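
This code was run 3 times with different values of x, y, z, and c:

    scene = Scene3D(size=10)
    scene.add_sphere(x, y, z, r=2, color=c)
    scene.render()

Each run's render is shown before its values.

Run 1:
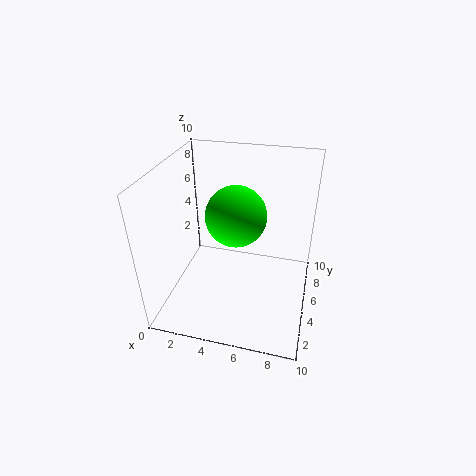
x = 5
y = 4.5
z = 7
c = 'lime'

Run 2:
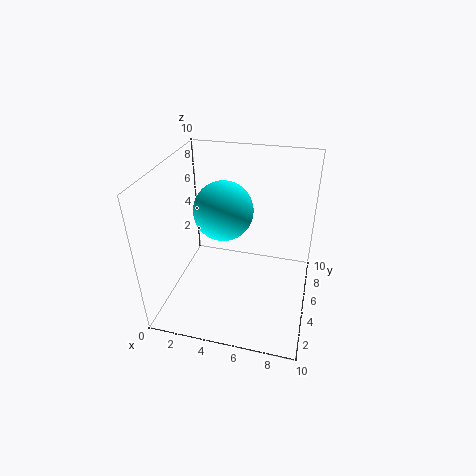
x = 4
y = 5
z = 7
c = 'cyan'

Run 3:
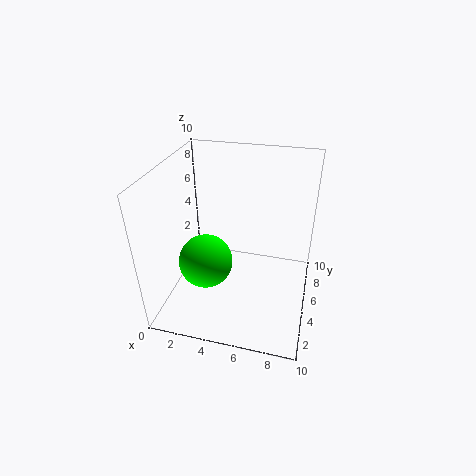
x = 2.5
y = 5
z = 2.5
c = 'lime'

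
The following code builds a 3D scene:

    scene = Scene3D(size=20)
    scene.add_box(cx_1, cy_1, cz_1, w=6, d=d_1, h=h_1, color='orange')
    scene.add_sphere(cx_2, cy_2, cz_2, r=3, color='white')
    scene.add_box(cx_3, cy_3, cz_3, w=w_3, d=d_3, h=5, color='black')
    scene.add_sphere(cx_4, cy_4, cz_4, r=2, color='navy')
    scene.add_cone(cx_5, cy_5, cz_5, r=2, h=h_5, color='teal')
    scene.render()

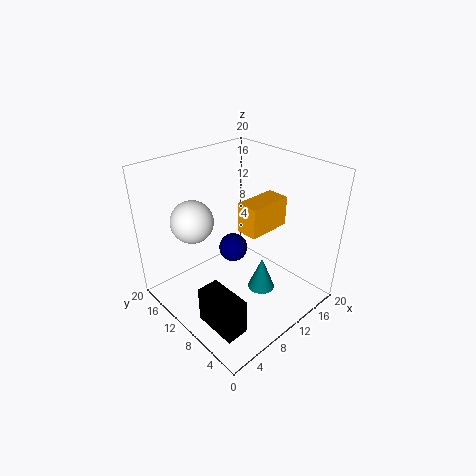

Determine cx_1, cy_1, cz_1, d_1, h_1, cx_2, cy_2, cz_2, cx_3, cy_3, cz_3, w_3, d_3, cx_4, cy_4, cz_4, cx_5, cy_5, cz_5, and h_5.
cx_1 = 9; cy_1 = 6; cz_1 = 12; d_1 = 3; h_1 = 4; cx_2 = 6; cy_2 = 15; cz_2 = 12; cx_3 = 2; cy_3 = 3; cz_3 = 1; w_3 = 3; d_3 = 6; cx_4 = 10; cy_4 = 11; cz_4 = 8; cx_5 = 13; cy_5 = 8; cz_5 = 1; h_5 = 5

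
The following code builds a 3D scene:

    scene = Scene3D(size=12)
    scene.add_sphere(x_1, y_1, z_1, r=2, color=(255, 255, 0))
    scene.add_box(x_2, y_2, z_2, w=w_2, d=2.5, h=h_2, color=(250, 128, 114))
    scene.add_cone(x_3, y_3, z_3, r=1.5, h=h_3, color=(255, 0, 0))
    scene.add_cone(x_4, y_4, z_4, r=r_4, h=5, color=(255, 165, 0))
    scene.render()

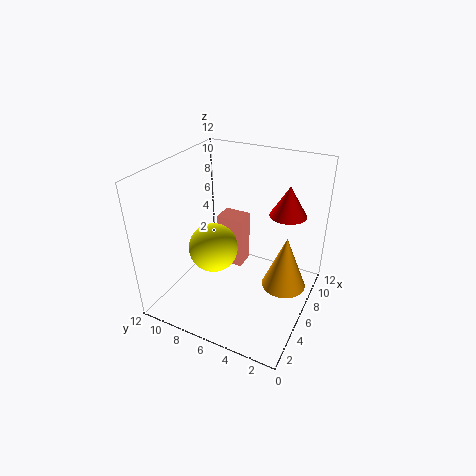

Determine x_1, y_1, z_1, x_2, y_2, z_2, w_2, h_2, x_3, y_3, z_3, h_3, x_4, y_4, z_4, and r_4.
x_1 = 4.5; y_1 = 7.5; z_1 = 5.5; x_2 = 8.5; y_2 = 7; z_2 = 1; w_2 = 2; h_2 = 5; x_3 = 8; y_3 = 2.5; z_3 = 8; h_3 = 2.5; x_4 = 8.5; y_4 = 2.5; z_4 = 0.5; r_4 = 2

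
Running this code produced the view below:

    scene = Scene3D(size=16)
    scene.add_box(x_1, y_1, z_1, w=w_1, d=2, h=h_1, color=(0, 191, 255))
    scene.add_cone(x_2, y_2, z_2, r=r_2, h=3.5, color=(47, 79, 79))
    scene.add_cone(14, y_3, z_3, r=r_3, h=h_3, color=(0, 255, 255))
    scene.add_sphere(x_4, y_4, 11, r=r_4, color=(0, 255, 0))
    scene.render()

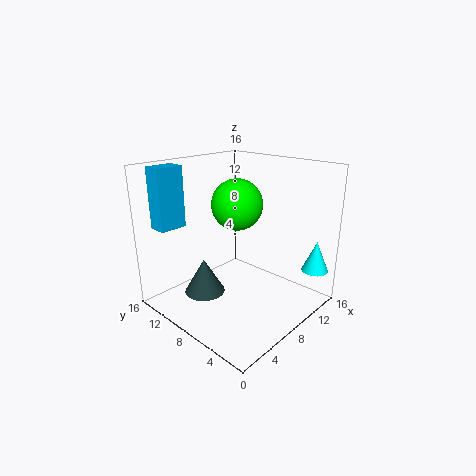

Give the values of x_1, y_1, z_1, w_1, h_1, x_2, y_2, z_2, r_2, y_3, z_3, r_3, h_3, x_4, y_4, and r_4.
x_1 = 1; y_1 = 12; z_1 = 9.5; w_1 = 3; h_1 = 6.5; x_2 = 2.5; y_2 = 7.5; z_2 = 4; r_2 = 2; y_3 = 1.5; z_3 = 4; r_3 = 1.5; h_3 = 3.5; x_4 = 10; y_4 = 10; r_4 = 3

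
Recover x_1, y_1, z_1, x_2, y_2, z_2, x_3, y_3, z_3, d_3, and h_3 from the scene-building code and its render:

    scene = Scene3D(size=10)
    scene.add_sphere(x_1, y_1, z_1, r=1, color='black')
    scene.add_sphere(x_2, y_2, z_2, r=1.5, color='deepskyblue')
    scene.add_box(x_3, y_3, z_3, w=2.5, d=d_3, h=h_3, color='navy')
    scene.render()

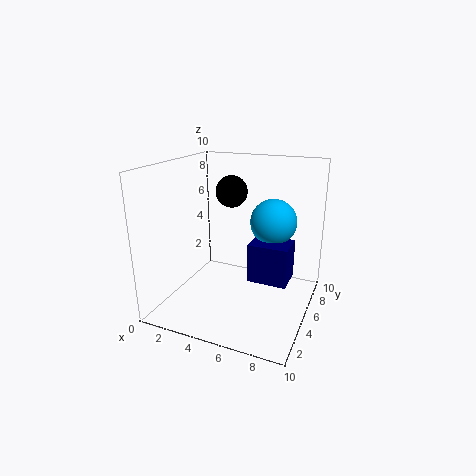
x_1 = 5, y_1 = 4, z_1 = 8.5, x_2 = 7.5, y_2 = 5, z_2 = 6.5, x_3 = 6.5, y_3 = 3, z_3 = 3, d_3 = 2, h_3 = 2.5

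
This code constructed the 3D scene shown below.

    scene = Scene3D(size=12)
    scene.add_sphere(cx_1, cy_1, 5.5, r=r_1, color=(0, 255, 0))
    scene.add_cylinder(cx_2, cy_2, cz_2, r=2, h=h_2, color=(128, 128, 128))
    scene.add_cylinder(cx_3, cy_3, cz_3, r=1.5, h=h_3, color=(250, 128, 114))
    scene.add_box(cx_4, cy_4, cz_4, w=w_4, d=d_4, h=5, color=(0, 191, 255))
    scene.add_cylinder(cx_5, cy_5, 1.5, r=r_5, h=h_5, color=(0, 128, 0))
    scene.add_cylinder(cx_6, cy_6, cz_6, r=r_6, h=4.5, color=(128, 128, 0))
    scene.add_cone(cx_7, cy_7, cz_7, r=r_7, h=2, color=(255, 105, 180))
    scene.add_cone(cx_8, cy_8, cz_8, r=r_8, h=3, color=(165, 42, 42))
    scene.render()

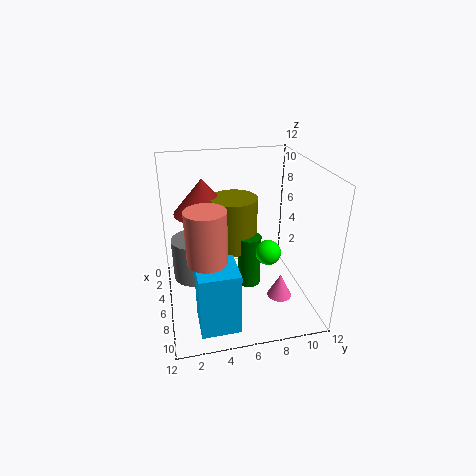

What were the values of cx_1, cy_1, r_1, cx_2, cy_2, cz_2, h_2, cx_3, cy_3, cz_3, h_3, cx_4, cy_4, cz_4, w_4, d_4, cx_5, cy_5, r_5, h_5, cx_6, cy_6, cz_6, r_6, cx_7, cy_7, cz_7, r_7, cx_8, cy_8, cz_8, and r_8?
cx_1 = 8, cy_1 = 8, r_1 = 1, cx_2 = 2.5, cy_2 = 2.5, cz_2 = 0.5, h_2 = 4, cx_3 = 9, cy_3 = 3, cz_3 = 6, h_3 = 4, cx_4 = 8.5, cy_4 = 2, cz_4 = 1, w_4 = 3, d_4 = 3, cx_5 = 6, cy_5 = 7, r_5 = 1, h_5 = 4.5, cx_6 = 4.5, cy_6 = 6, cz_6 = 4.5, r_6 = 2, cx_7 = 8.5, cy_7 = 9, cz_7 = 1.5, r_7 = 1, cx_8 = 3.5, cy_8 = 3.5, cz_8 = 7.5, r_8 = 2.5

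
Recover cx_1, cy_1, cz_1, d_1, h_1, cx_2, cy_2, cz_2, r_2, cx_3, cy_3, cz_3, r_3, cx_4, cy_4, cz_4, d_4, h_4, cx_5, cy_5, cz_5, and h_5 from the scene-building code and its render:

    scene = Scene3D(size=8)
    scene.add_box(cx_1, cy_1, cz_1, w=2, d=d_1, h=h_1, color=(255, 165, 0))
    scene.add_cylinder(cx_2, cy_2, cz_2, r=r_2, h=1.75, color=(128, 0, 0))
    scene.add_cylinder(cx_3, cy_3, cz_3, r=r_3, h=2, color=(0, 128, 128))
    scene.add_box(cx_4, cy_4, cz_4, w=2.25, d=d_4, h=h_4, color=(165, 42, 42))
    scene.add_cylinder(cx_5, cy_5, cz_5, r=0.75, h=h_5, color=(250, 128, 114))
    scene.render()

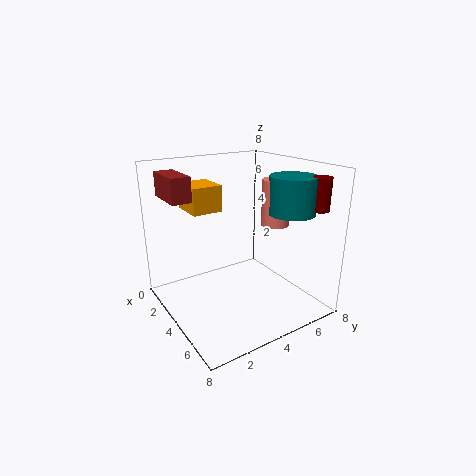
cx_1 = 0.75
cy_1 = 2
cz_1 = 5.25
d_1 = 1.75
h_1 = 1.5
cx_2 = 6.75
cy_2 = 7.25
cz_2 = 5.75
r_2 = 0.5
cx_3 = 5.75
cy_3 = 6.25
cz_3 = 5.5
r_3 = 1.25
cx_4 = 2
cy_4 = 0.25
cz_4 = 6.5
d_4 = 1
h_4 = 1.25
cx_5 = 5
cy_5 = 5.75
cz_5 = 4.75
h_5 = 2.5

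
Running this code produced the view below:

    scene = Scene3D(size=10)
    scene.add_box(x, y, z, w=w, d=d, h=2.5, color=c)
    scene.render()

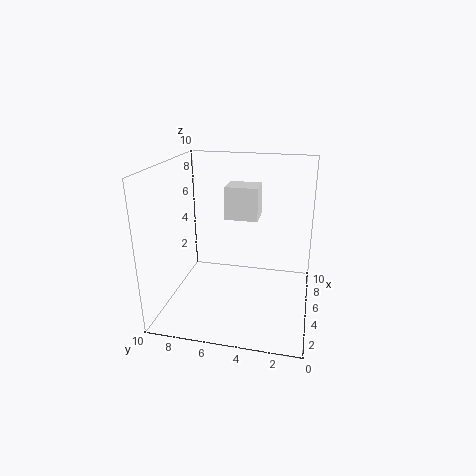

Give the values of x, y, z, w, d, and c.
x = 7
y = 4
z = 5.5
w = 2
d = 2.5
c = 'white'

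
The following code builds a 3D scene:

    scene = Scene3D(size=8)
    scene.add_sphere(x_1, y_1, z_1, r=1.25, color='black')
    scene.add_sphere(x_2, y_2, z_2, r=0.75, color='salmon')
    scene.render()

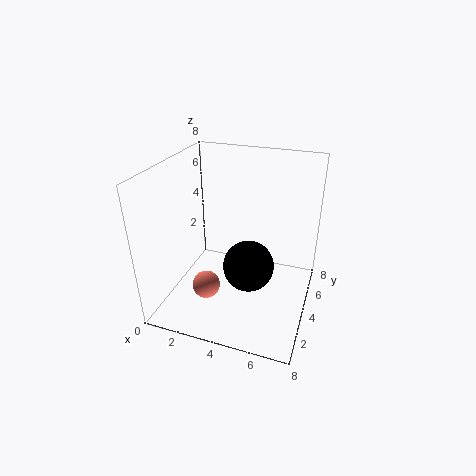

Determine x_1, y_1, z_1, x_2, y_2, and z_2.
x_1 = 5.25; y_1 = 2; z_1 = 3.75; x_2 = 2.75; y_2 = 2.25; z_2 = 1.75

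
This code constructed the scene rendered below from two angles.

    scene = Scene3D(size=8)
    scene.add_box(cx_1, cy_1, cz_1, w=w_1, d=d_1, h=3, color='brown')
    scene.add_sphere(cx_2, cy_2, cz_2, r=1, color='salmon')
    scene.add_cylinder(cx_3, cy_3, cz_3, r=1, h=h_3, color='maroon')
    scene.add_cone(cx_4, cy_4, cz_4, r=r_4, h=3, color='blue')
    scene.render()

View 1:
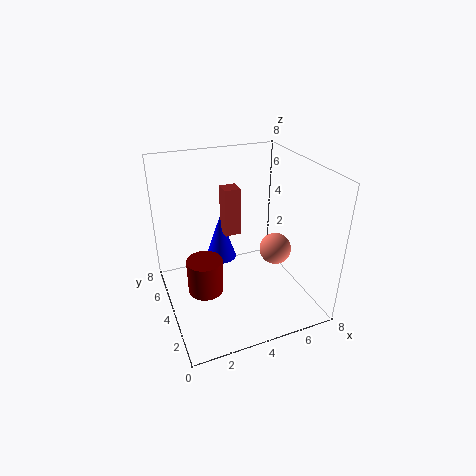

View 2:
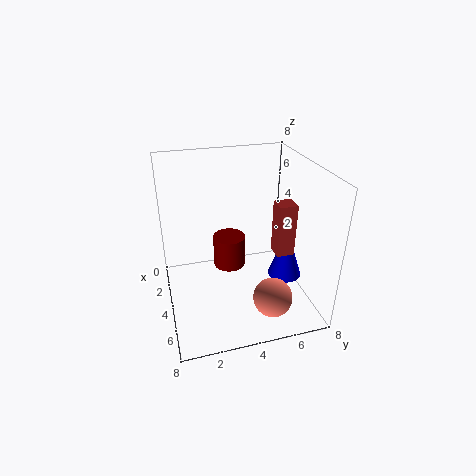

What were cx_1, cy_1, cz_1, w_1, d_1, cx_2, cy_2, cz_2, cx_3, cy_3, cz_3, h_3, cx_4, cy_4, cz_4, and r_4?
cx_1 = 4, cy_1 = 6, cz_1 = 3, w_1 = 1, d_1 = 1, cx_2 = 7, cy_2 = 5, cz_2 = 2, cx_3 = 2, cy_3 = 4, cz_3 = 1, h_3 = 2, cx_4 = 4, cy_4 = 7, cz_4 = 1, r_4 = 1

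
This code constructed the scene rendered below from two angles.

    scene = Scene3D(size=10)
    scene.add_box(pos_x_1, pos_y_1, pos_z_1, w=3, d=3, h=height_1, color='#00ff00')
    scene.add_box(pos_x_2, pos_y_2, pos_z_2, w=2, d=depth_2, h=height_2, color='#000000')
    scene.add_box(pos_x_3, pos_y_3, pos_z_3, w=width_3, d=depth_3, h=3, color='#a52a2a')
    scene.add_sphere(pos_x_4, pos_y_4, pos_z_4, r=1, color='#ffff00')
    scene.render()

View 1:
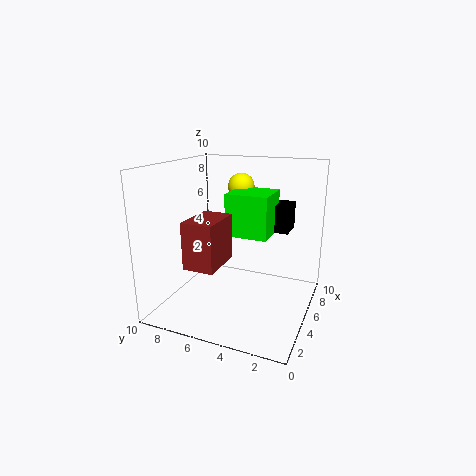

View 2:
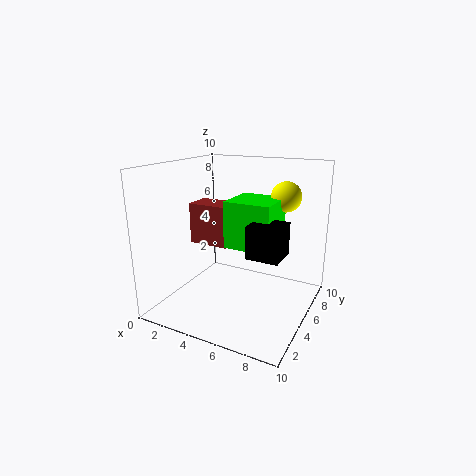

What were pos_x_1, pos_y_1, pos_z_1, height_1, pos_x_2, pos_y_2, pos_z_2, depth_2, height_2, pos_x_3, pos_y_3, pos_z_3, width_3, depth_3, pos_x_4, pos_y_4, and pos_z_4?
pos_x_1 = 5
pos_y_1 = 3
pos_z_1 = 5
height_1 = 3
pos_x_2 = 7
pos_y_2 = 2
pos_z_2 = 5
depth_2 = 2
height_2 = 2
pos_x_3 = 1
pos_y_3 = 5
pos_z_3 = 4
width_3 = 3
depth_3 = 2
pos_x_4 = 8
pos_y_4 = 6
pos_z_4 = 8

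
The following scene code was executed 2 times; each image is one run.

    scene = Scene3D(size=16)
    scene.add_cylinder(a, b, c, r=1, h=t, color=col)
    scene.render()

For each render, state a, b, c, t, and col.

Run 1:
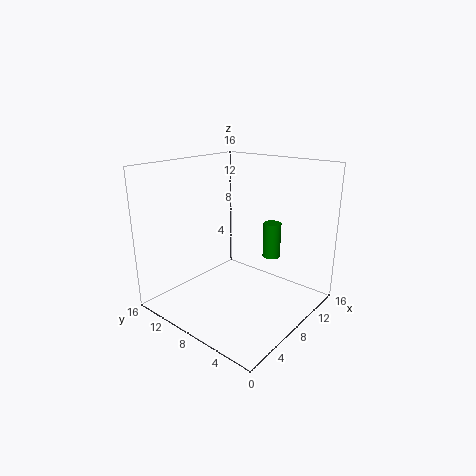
a = 11, b = 5.5, c = 5.5, t = 4, col = 'green'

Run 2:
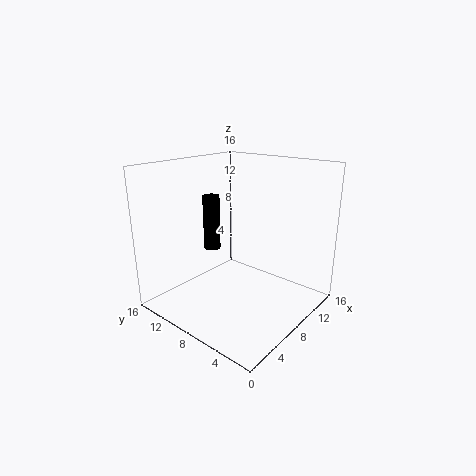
a = 8.5, b = 12.5, c = 5.5, t = 6.5, col = 'black'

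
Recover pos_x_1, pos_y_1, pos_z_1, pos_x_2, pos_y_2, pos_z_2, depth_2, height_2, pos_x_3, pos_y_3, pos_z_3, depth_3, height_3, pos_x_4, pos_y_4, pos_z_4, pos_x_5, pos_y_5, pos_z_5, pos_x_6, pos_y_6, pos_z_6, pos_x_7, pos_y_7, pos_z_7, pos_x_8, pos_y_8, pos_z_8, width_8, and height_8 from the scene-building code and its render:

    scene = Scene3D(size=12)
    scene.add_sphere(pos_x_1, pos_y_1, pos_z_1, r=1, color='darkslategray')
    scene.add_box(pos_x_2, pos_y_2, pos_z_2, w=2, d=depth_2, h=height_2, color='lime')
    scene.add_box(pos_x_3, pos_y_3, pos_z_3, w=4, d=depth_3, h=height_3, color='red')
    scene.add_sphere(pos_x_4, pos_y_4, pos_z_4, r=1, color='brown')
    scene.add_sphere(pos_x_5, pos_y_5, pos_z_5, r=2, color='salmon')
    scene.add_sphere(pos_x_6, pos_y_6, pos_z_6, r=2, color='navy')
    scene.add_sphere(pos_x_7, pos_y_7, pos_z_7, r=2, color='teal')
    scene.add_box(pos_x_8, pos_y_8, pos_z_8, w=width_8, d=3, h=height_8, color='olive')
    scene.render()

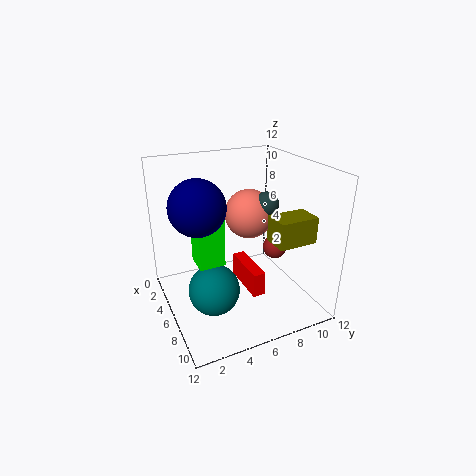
pos_x_1 = 7, pos_y_1 = 8, pos_z_1 = 9, pos_x_2 = 6, pos_y_2 = 2, pos_z_2 = 5, depth_2 = 2, height_2 = 4, pos_x_3 = 5, pos_y_3 = 6, pos_z_3 = 2, depth_3 = 1, height_3 = 2, pos_x_4 = 7, pos_y_4 = 9, pos_z_4 = 5, pos_x_5 = 6, pos_y_5 = 7, pos_z_5 = 8, pos_x_6 = 8, pos_y_6 = 2, pos_z_6 = 10, pos_x_7 = 8, pos_y_7 = 3, pos_z_7 = 3, pos_x_8 = 9, pos_y_8 = 7, pos_z_8 = 7, width_8 = 2, height_8 = 2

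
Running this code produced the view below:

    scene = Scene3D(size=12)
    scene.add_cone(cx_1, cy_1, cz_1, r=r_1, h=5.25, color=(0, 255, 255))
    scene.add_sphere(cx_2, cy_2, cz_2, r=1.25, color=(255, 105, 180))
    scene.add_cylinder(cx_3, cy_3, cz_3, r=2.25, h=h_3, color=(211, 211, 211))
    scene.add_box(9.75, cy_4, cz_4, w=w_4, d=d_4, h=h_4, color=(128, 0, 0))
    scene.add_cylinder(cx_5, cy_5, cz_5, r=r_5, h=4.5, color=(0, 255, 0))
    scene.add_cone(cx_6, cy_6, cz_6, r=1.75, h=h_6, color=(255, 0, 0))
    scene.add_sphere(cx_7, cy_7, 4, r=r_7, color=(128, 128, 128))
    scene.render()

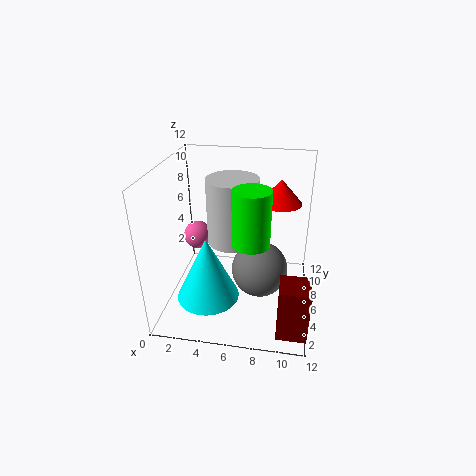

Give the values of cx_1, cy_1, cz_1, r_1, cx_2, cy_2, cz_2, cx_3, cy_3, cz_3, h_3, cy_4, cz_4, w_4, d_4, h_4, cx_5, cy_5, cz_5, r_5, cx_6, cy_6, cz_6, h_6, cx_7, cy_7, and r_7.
cx_1 = 4, cy_1 = 3.25, cz_1 = 2, r_1 = 2.5, cx_2 = 2, cy_2 = 7.75, cz_2 = 5, cx_3 = 5.25, cy_3 = 7.75, cz_3 = 4.75, h_3 = 5.75, cy_4 = 0.25, cz_4 = 1, w_4 = 2.25, d_4 = 2.25, h_4 = 4.25, cx_5 = 7.25, cy_5 = 4.75, cz_5 = 6.25, r_5 = 1.5, cx_6 = 9.25, cy_6 = 7.5, cz_6 = 8.75, h_6 = 2, cx_7 = 8, cy_7 = 4.75, r_7 = 2.25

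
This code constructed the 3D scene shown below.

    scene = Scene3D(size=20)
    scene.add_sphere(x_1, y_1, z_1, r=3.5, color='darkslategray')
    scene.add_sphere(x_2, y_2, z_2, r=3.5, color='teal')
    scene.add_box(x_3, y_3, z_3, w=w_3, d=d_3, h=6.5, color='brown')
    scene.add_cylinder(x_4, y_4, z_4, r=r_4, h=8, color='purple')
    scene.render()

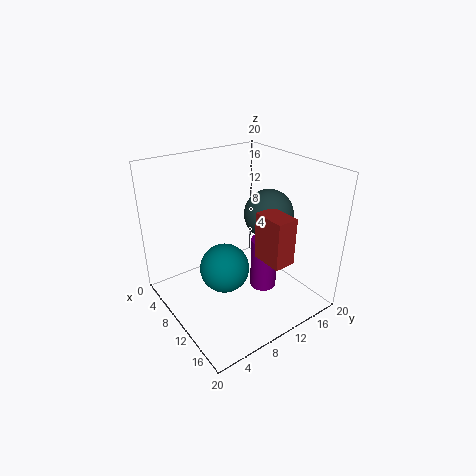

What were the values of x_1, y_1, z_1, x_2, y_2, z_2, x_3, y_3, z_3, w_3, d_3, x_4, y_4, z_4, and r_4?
x_1 = 10.5
y_1 = 15
z_1 = 12.5
x_2 = 9.5
y_2 = 8
z_2 = 5.5
x_3 = 12.5
y_3 = 11
z_3 = 8
w_3 = 4.5
d_3 = 3
x_4 = 10.5
y_4 = 14.5
z_4 = 0.5
r_4 = 2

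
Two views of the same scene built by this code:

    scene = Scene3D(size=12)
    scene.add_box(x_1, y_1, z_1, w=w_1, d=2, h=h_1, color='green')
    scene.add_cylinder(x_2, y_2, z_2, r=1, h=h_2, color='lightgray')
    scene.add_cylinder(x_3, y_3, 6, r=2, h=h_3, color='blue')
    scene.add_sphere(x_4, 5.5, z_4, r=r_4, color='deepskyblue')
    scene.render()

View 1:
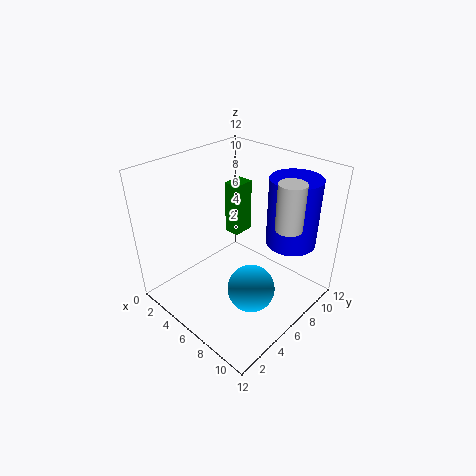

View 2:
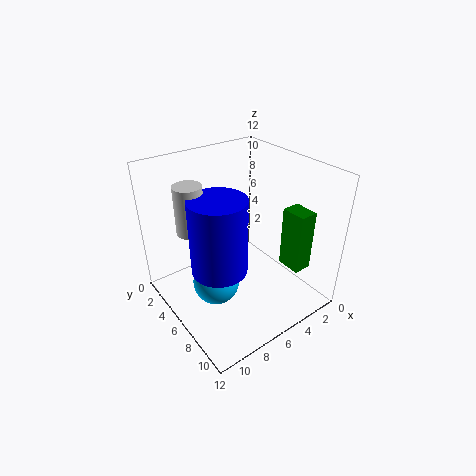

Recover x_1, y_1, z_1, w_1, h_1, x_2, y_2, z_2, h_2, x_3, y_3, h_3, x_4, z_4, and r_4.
x_1 = 2
y_1 = 8.5
z_1 = 4
w_1 = 1.5
h_1 = 5
x_2 = 10.5
y_2 = 6.5
z_2 = 8.5
h_2 = 3.5
x_3 = 9.5
y_3 = 8.5
h_3 = 5.5
x_4 = 8
z_4 = 2
r_4 = 2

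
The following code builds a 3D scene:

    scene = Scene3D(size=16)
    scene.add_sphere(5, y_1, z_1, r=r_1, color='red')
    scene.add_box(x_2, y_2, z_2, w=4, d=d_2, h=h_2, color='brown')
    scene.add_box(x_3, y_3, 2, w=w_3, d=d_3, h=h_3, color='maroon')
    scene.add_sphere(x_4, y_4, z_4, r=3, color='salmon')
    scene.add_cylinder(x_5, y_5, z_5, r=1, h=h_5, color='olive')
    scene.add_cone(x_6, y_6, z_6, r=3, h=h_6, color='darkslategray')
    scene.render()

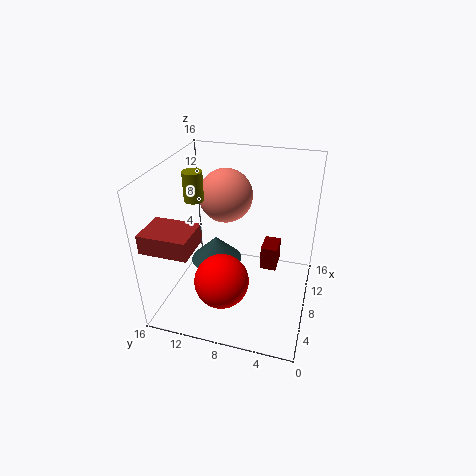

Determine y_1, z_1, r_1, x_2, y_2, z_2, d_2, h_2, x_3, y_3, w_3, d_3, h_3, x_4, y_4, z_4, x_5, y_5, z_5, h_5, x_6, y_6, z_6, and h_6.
y_1 = 9; z_1 = 4; r_1 = 3; x_2 = 1; y_2 = 11; z_2 = 9; d_2 = 5; h_2 = 2; x_3 = 11; y_3 = 4; w_3 = 3; d_3 = 2; h_3 = 3; x_4 = 10; y_4 = 10; z_4 = 12; x_5 = 6; y_5 = 12; z_5 = 13; h_5 = 3; x_6 = 9; y_6 = 11; z_6 = 4; h_6 = 3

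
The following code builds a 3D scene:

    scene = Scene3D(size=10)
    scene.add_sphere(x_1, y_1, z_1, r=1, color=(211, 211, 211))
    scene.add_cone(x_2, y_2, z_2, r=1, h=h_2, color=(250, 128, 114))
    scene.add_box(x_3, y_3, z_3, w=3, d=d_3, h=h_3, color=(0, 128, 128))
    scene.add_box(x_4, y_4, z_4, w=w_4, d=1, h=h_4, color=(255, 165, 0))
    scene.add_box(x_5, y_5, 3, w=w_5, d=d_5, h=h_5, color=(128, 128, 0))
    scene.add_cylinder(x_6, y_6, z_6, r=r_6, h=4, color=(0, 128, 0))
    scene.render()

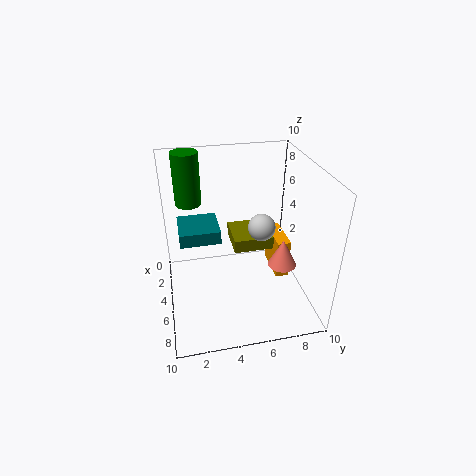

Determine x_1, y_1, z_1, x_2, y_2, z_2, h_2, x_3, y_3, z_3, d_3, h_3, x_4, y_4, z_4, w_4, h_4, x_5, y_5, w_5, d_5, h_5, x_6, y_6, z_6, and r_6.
x_1 = 4
y_1 = 7
z_1 = 5
x_2 = 6
y_2 = 8
z_2 = 3
h_2 = 2
x_3 = 1
y_3 = 1
z_3 = 4
d_3 = 3
h_3 = 1
x_4 = 2
y_4 = 8
z_4 = 1
w_4 = 3
h_4 = 3
x_5 = 1
y_5 = 5
w_5 = 3
d_5 = 3
h_5 = 1
x_6 = 1
y_6 = 2
z_6 = 6
r_6 = 1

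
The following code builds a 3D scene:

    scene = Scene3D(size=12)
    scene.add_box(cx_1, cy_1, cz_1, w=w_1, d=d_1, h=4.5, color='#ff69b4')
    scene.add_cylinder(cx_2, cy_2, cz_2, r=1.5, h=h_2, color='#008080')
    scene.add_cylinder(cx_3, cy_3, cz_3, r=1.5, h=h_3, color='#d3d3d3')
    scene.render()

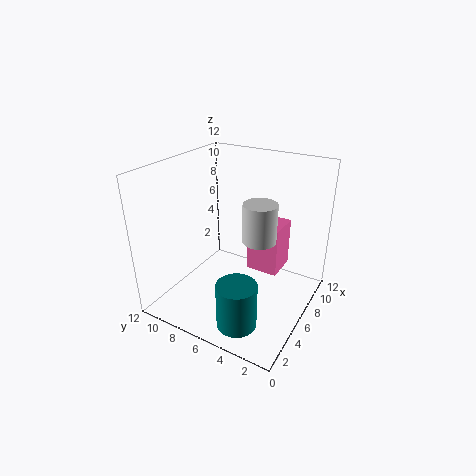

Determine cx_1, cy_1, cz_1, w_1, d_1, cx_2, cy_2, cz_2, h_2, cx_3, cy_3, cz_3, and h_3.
cx_1 = 8.5, cy_1 = 3.5, cz_1 = 1.5, w_1 = 3, d_1 = 3, cx_2 = 1.5, cy_2 = 3.5, cz_2 = 1.5, h_2 = 3.5, cx_3 = 8, cy_3 = 5, cz_3 = 5, h_3 = 3.5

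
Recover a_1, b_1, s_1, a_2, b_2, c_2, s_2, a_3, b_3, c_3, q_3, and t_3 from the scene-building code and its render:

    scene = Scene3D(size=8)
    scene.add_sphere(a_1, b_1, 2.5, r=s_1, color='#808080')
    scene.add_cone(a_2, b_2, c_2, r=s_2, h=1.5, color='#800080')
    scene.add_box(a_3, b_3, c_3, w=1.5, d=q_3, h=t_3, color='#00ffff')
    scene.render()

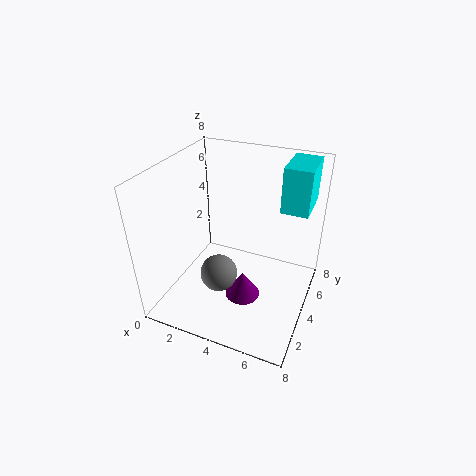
a_1 = 3.5, b_1 = 2.5, s_1 = 1, a_2 = 4.5, b_2 = 3.5, c_2 = 0.5, s_2 = 1, a_3 = 6, b_3 = 5, c_3 = 5.5, q_3 = 2.5, t_3 = 2.5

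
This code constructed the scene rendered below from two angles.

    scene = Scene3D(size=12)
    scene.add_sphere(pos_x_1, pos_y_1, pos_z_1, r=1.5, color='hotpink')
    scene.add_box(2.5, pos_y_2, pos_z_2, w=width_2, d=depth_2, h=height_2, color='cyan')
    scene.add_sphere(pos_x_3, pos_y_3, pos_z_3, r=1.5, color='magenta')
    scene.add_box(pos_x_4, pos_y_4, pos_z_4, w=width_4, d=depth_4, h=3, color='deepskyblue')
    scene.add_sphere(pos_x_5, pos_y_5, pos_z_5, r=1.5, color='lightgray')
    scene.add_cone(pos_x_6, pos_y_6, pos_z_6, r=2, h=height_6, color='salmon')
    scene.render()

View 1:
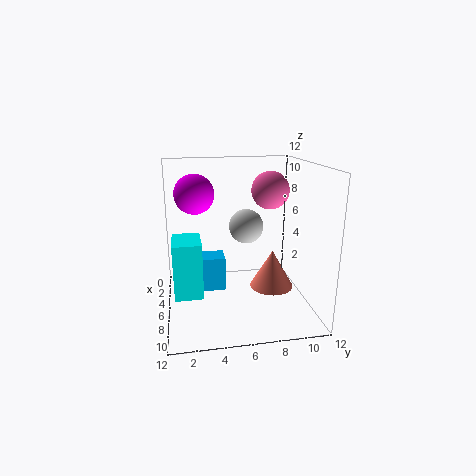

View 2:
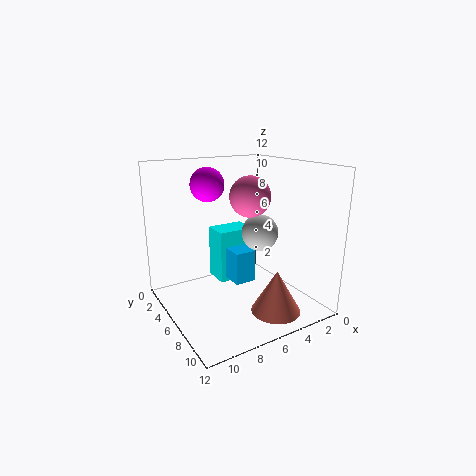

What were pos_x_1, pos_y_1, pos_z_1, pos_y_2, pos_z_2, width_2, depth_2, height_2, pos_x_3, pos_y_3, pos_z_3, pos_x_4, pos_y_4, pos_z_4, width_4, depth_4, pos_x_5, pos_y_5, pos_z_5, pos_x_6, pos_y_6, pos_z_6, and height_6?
pos_x_1 = 6.5
pos_y_1 = 8.5
pos_z_1 = 10
pos_y_2 = 0.5
pos_z_2 = 0.5
width_2 = 3.5
depth_2 = 2.5
height_2 = 5
pos_x_3 = 7
pos_y_3 = 2.5
pos_z_3 = 10
pos_x_4 = 3.5
pos_y_4 = 1.5
pos_z_4 = 1
width_4 = 2
depth_4 = 3.5
pos_x_5 = 4.5
pos_y_5 = 7
pos_z_5 = 6.5
pos_x_6 = 4.5
pos_y_6 = 9.5
pos_z_6 = 0.5
height_6 = 3.5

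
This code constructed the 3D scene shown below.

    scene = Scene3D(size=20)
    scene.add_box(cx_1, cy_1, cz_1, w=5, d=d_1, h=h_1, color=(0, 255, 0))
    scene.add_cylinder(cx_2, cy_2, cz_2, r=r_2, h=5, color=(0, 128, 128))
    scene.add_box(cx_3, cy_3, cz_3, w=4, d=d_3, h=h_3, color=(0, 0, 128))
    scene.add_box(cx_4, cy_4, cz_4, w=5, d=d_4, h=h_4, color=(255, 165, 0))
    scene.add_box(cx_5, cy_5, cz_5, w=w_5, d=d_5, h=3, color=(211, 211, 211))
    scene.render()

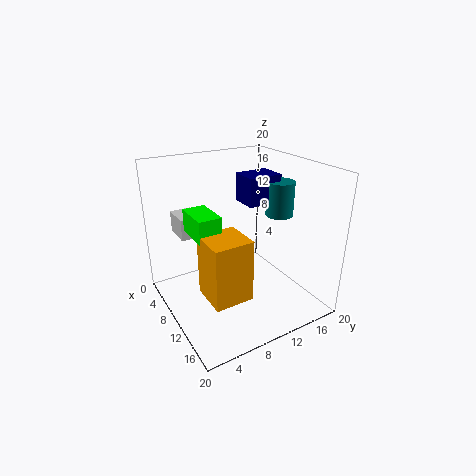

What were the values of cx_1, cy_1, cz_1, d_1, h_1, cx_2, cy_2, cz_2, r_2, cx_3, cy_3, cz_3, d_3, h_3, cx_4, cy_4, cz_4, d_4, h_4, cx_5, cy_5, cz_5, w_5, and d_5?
cx_1 = 8; cy_1 = 3; cz_1 = 12; d_1 = 3; h_1 = 3; cx_2 = 10; cy_2 = 17; cz_2 = 12; r_2 = 2; cx_3 = 6; cy_3 = 12; cz_3 = 14; d_3 = 5; h_3 = 4; cx_4 = 12; cy_4 = 3; cz_4 = 5; d_4 = 5; h_4 = 8; cx_5 = 3; cy_5 = 3; cz_5 = 10; w_5 = 4; d_5 = 3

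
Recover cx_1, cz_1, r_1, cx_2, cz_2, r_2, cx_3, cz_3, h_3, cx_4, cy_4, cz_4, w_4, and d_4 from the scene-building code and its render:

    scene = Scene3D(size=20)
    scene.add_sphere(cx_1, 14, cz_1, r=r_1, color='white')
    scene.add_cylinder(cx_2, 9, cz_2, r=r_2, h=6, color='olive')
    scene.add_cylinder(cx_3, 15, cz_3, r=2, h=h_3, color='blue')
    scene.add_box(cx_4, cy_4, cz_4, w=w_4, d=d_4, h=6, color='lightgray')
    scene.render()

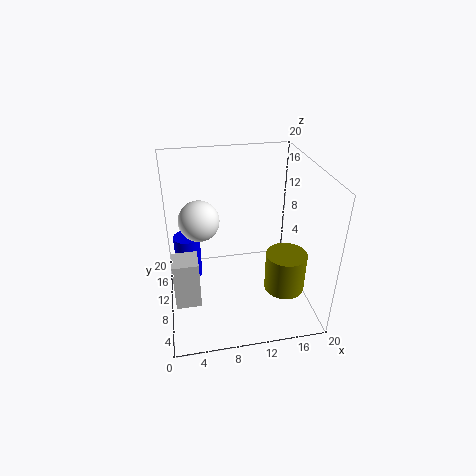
cx_1 = 5
cz_1 = 11
r_1 = 3
cx_2 = 17
cz_2 = 1
r_2 = 3
cx_3 = 3
cz_3 = 1
h_3 = 7
cx_4 = 1
cy_4 = 2
cz_4 = 6
w_4 = 3
d_4 = 3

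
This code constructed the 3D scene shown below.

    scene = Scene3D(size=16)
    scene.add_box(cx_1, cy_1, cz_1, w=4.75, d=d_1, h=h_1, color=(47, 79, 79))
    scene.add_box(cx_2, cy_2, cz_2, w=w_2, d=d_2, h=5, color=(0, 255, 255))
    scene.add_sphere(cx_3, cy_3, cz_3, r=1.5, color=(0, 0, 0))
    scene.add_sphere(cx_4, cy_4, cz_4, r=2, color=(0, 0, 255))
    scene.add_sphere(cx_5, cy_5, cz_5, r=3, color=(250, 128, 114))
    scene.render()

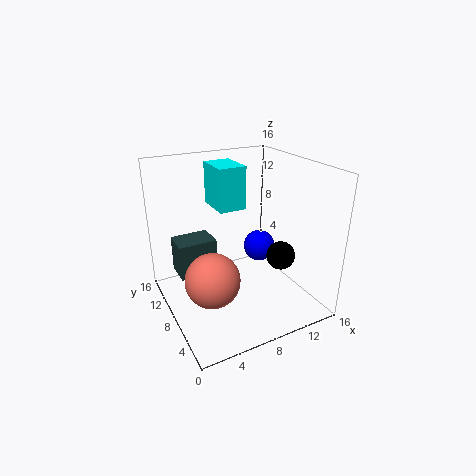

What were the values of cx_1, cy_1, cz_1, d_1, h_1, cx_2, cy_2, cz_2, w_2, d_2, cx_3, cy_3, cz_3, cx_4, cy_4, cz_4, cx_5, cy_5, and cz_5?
cx_1 = 2.5
cy_1 = 12.25
cz_1 = 1.5
d_1 = 3.5
h_1 = 4.5
cx_2 = 7
cy_2 = 10.25
cz_2 = 10.25
w_2 = 3.25
d_2 = 4.5
cx_3 = 11
cy_3 = 4
cz_3 = 7
cx_4 = 13
cy_4 = 11.5
cz_4 = 4.25
cx_5 = 4.25
cy_5 = 6.75
cz_5 = 4.25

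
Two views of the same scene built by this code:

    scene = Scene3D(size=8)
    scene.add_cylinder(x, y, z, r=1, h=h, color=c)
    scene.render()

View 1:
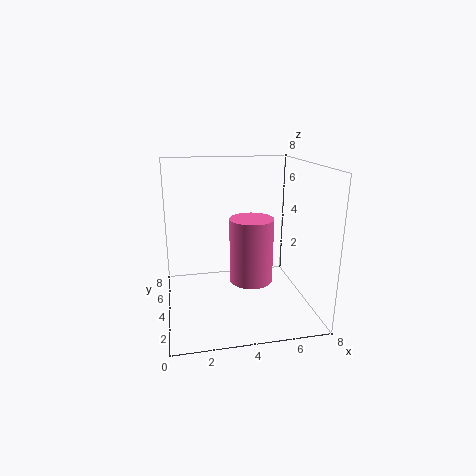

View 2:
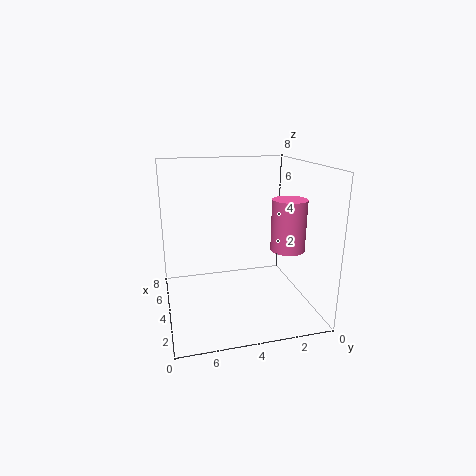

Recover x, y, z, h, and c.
x = 4, y = 1, z = 3, h = 3, c = 'hotpink'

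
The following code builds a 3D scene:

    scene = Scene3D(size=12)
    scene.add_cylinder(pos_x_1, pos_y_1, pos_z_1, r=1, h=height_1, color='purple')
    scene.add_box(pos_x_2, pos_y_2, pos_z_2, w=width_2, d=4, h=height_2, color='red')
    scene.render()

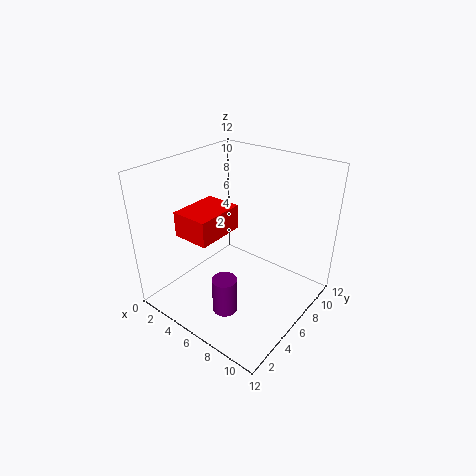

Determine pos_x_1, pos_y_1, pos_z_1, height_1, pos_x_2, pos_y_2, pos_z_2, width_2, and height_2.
pos_x_1 = 7; pos_y_1 = 3; pos_z_1 = 1; height_1 = 3; pos_x_2 = 3; pos_y_2 = 2; pos_z_2 = 7; width_2 = 3; height_2 = 2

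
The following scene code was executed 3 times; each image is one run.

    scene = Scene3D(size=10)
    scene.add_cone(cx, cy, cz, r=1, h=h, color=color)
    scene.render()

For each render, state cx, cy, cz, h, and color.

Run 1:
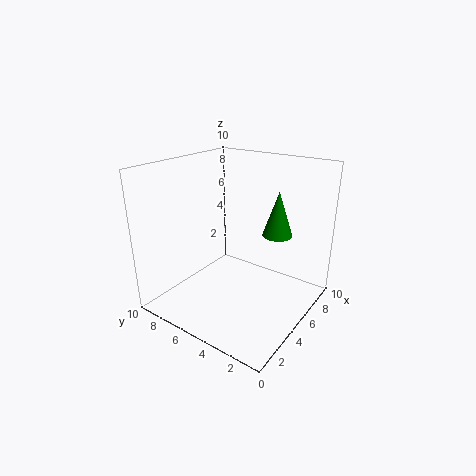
cx = 6, cy = 2.5, cz = 5.5, h = 3, color = 'green'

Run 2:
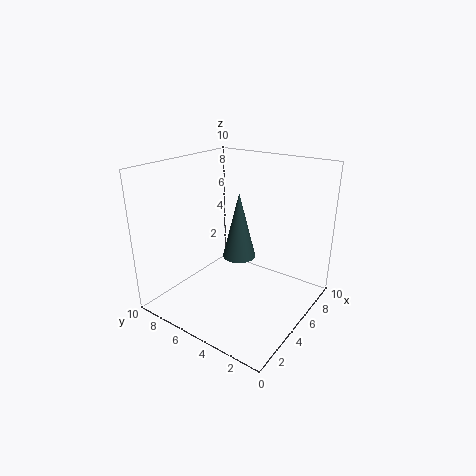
cx = 3, cy = 3.5, cz = 5, h = 4, color = 'darkslategray'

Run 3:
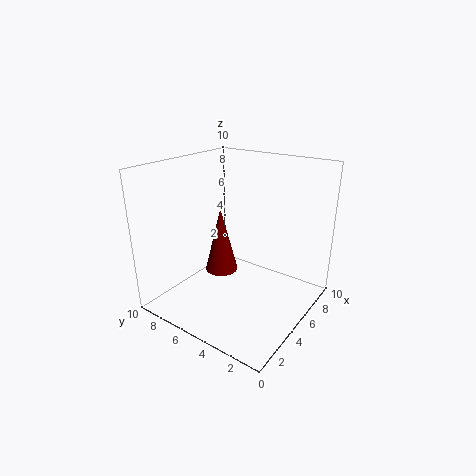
cx = 2.5, cy = 4.5, cz = 4, h = 4, color = 'maroon'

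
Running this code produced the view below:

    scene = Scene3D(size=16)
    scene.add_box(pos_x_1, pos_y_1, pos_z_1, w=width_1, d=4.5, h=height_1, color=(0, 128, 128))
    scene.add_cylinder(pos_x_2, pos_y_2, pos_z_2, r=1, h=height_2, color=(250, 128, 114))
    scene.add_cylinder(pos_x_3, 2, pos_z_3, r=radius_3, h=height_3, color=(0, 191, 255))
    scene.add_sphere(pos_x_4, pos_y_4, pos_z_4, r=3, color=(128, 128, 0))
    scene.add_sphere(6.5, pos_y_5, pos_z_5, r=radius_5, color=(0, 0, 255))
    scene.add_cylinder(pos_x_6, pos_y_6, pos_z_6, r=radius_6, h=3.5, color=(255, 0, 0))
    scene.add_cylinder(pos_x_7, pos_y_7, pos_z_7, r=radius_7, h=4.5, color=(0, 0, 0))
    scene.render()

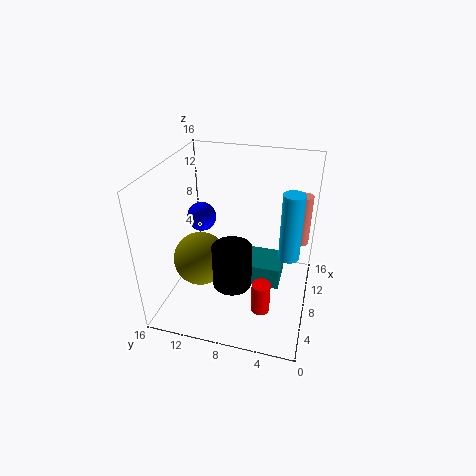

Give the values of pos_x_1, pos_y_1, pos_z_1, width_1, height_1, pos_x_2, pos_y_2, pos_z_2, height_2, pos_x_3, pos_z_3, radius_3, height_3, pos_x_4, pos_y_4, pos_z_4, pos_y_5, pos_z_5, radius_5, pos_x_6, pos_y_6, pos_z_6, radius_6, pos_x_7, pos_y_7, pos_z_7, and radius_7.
pos_x_1 = 6.5
pos_y_1 = 3
pos_z_1 = 3
width_1 = 4
height_1 = 2.5
pos_x_2 = 14.5
pos_y_2 = 1.5
pos_z_2 = 4.5
height_2 = 6.5
pos_x_3 = 4.5
pos_z_3 = 9
radius_3 = 1
height_3 = 6.5
pos_x_4 = 6.5
pos_y_4 = 12
pos_z_4 = 5.5
pos_y_5 = 11.5
pos_z_5 = 11
radius_5 = 1.5
pos_x_6 = 4.5
pos_y_6 = 4.5
pos_z_6 = 1.5
radius_6 = 1
pos_x_7 = 4
pos_y_7 = 7.5
pos_z_7 = 5
radius_7 = 2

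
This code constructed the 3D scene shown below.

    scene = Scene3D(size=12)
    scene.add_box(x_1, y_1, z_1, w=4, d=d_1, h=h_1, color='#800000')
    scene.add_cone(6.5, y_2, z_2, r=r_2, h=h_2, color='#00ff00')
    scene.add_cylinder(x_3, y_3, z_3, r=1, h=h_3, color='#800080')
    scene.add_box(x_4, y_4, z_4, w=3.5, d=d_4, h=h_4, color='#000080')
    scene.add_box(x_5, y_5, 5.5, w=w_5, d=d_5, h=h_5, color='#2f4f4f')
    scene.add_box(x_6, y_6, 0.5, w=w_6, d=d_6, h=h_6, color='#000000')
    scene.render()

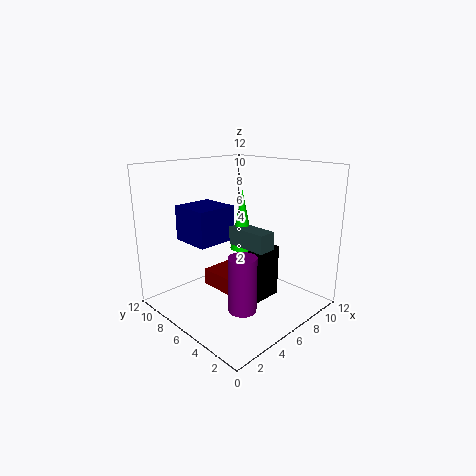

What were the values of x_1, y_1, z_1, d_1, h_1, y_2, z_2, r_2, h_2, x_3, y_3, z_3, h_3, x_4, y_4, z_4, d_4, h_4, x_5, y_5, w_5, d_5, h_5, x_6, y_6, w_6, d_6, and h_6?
x_1 = 5.5; y_1 = 6.5; z_1 = 0.5; d_1 = 3.5; h_1 = 1.5; y_2 = 6; z_2 = 5; r_2 = 1; h_2 = 5; x_3 = 2.5; y_3 = 2; z_3 = 2.5; h_3 = 4; x_4 = 3; y_4 = 7; z_4 = 5.5; d_4 = 3.5; h_4 = 3; x_5 = 5.5; y_5 = 3; w_5 = 1.5; d_5 = 3.5; h_5 = 1.5; x_6 = 6; y_6 = 4; w_6 = 3; d_6 = 2; h_6 = 4.5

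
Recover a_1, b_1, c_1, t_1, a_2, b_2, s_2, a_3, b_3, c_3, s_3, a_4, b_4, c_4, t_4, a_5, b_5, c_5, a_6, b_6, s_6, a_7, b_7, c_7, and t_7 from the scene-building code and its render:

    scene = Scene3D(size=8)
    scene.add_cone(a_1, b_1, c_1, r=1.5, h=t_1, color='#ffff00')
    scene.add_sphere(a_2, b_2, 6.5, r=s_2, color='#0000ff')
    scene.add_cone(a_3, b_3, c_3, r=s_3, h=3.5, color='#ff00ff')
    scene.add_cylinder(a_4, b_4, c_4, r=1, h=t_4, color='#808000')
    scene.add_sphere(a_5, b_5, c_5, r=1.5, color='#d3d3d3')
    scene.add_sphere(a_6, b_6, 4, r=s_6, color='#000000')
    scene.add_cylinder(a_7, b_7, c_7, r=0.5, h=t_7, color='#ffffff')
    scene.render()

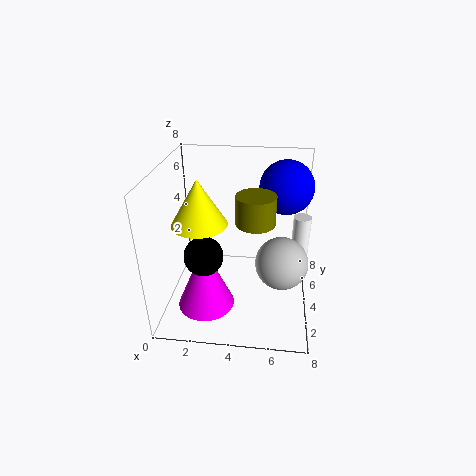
a_1 = 2; b_1 = 3.5; c_1 = 5; t_1 = 2.5; a_2 = 6.5; b_2 = 5.5; s_2 = 1.5; a_3 = 2.5; b_3 = 2; c_3 = 1; s_3 = 1.5; a_4 = 5; b_4 = 3; c_4 = 5.5; t_4 = 1.5; a_5 = 6.5; b_5 = 4; c_5 = 2.5; a_6 = 2.5; b_6 = 2; s_6 = 1; a_7 = 7.5; b_7 = 5; c_7 = 2.5; t_7 = 2.5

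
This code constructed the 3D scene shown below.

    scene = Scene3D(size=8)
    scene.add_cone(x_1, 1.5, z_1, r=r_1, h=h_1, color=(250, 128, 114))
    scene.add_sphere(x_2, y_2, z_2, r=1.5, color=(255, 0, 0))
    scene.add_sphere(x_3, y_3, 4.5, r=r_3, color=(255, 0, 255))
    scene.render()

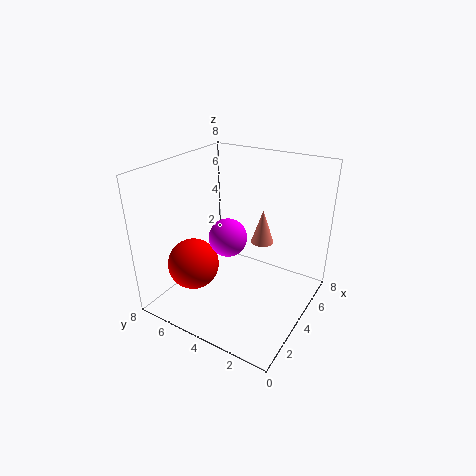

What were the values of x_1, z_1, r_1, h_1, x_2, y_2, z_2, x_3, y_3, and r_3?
x_1 = 2, z_1 = 5.5, r_1 = 0.5, h_1 = 1.5, x_2 = 3, y_2 = 6.5, z_2 = 2, x_3 = 3, y_3 = 4, r_3 = 1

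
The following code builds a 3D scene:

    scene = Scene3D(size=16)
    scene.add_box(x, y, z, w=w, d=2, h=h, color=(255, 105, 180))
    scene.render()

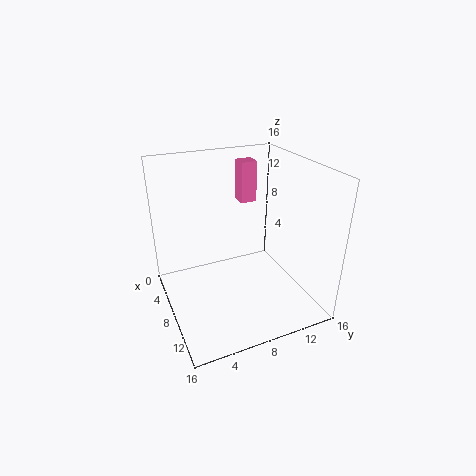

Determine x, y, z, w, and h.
x = 1.5, y = 10.5, z = 10, w = 2, h = 5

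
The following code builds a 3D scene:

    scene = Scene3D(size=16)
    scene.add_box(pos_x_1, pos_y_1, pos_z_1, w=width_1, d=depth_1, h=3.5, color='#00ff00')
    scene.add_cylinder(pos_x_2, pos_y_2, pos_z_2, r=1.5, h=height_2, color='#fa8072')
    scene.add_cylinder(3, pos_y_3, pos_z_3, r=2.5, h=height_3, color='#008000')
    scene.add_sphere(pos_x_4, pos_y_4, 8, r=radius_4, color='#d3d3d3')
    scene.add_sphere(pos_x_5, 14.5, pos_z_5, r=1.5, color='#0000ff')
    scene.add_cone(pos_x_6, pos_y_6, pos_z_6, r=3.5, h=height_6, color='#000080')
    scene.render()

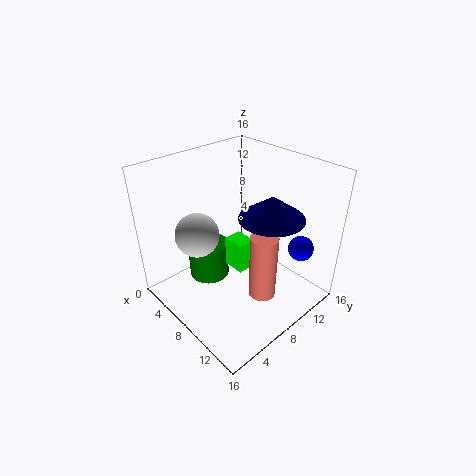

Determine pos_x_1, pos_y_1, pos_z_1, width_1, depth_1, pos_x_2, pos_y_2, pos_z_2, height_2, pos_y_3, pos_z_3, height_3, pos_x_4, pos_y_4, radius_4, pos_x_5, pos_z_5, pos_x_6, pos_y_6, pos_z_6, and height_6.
pos_x_1 = 7; pos_y_1 = 7; pos_z_1 = 4.5; width_1 = 2.5; depth_1 = 2; pos_x_2 = 11.5; pos_y_2 = 8.5; pos_z_2 = 2; height_2 = 7.5; pos_y_3 = 7.5; pos_z_3 = 0.5; height_3 = 4.5; pos_x_4 = 4.5; pos_y_4 = 5; radius_4 = 2.5; pos_x_5 = 12; pos_z_5 = 5.5; pos_x_6 = 11; pos_y_6 = 10; pos_z_6 = 11; height_6 = 2.5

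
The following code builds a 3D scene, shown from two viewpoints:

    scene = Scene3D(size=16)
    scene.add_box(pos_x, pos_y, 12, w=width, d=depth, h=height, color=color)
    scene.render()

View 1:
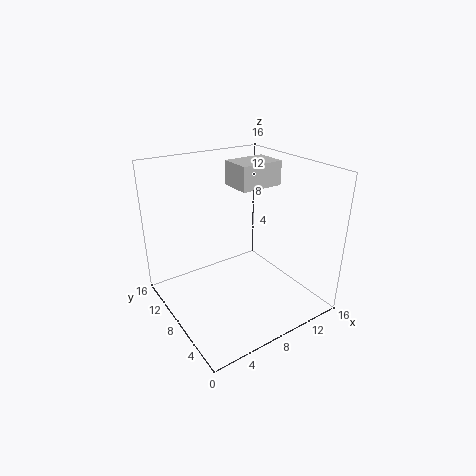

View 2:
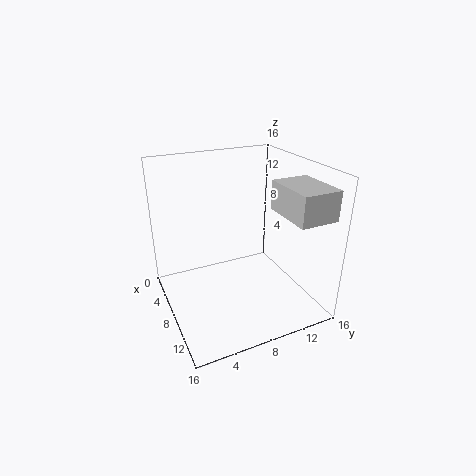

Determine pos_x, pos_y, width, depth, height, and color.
pos_x = 10.5, pos_y = 10.5, width = 5.5, depth = 4, height = 3, color = 'lightgray'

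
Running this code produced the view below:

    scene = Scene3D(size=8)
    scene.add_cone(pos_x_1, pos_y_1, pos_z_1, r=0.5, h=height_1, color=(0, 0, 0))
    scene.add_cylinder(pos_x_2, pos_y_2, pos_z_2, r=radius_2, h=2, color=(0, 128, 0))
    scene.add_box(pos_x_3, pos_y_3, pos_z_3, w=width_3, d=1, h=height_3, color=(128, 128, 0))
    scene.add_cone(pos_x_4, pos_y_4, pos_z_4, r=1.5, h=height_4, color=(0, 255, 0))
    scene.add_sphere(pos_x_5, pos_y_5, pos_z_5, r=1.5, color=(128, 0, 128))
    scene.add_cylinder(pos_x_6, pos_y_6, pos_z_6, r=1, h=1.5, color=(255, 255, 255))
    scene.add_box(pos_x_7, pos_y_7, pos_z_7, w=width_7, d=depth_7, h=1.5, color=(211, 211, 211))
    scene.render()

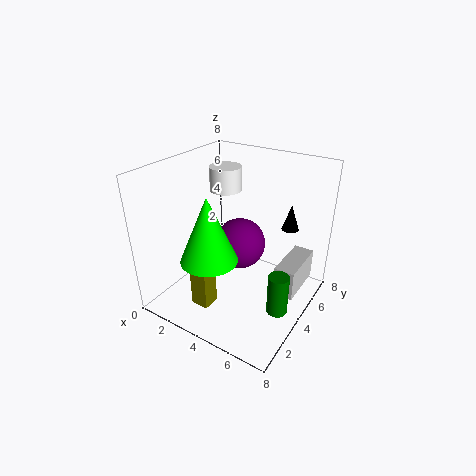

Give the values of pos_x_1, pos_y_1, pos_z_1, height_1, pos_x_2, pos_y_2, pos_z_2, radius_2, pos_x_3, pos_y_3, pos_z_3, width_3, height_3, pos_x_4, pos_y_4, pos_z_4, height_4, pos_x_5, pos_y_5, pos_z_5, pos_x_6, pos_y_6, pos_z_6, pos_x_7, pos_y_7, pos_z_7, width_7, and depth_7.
pos_x_1 = 6
pos_y_1 = 6.5
pos_z_1 = 4
height_1 = 1.5
pos_x_2 = 7.5
pos_y_2 = 2
pos_z_2 = 2
radius_2 = 0.5
pos_x_3 = 2.5
pos_y_3 = 1.5
pos_z_3 = 0.5
width_3 = 1
height_3 = 3.5
pos_x_4 = 3.5
pos_y_4 = 2
pos_z_4 = 3.5
height_4 = 3.5
pos_x_5 = 3.5
pos_y_5 = 5
pos_z_5 = 3
pos_x_6 = 1.5
pos_y_6 = 6.5
pos_z_6 = 5.5
pos_x_7 = 7
pos_y_7 = 2.5
pos_z_7 = 2.5
width_7 = 1
depth_7 = 2.5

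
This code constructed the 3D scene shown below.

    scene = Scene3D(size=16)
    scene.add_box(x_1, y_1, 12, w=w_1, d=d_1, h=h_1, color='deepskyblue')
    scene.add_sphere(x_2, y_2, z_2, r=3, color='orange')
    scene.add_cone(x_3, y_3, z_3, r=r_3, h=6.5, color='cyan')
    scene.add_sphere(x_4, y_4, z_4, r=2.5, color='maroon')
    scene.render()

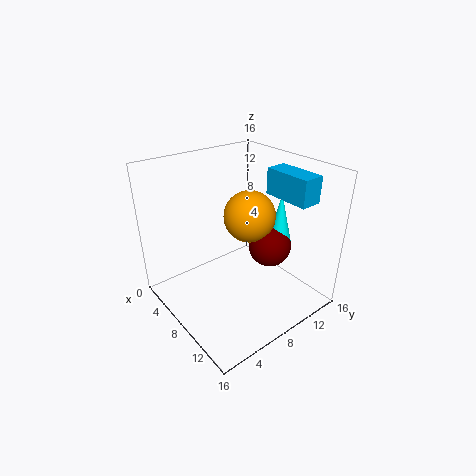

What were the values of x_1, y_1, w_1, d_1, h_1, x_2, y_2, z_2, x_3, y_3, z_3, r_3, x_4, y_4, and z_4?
x_1 = 7.5; y_1 = 12.5; w_1 = 5.5; d_1 = 2.5; h_1 = 3; x_2 = 7; y_2 = 10.5; z_2 = 9.5; x_3 = 9.5; y_3 = 13; z_3 = 6; r_3 = 1.5; x_4 = 9; y_4 = 12; z_4 = 6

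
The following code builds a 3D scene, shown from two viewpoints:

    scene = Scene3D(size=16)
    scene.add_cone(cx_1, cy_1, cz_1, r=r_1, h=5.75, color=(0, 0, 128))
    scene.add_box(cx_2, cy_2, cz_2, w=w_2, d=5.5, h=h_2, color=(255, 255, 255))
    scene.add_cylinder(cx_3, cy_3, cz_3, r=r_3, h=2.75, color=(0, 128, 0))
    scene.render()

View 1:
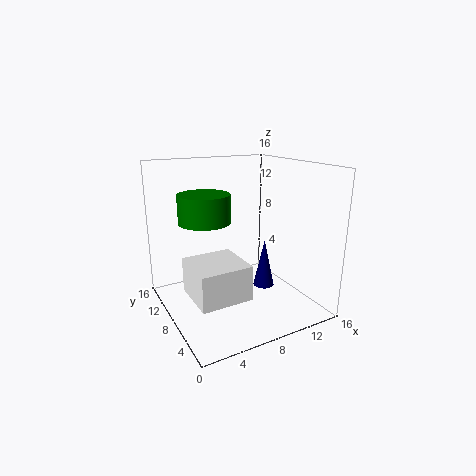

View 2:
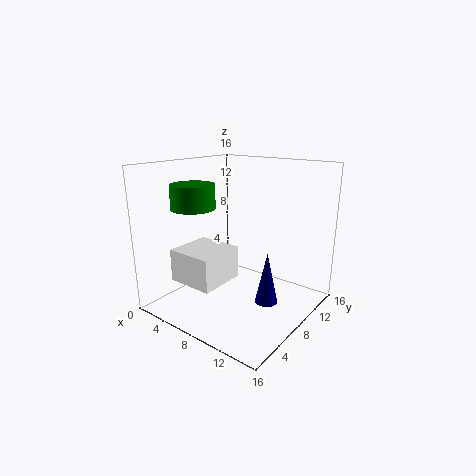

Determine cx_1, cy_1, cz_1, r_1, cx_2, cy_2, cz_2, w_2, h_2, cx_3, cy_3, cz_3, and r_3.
cx_1 = 11.75, cy_1 = 8.25, cz_1 = 1.25, r_1 = 1.25, cx_2 = 1.75, cy_2 = 3.5, cz_2 = 2.75, w_2 = 5.5, h_2 = 3.75, cx_3 = 3.25, cy_3 = 6, cz_3 = 11, r_3 = 2.5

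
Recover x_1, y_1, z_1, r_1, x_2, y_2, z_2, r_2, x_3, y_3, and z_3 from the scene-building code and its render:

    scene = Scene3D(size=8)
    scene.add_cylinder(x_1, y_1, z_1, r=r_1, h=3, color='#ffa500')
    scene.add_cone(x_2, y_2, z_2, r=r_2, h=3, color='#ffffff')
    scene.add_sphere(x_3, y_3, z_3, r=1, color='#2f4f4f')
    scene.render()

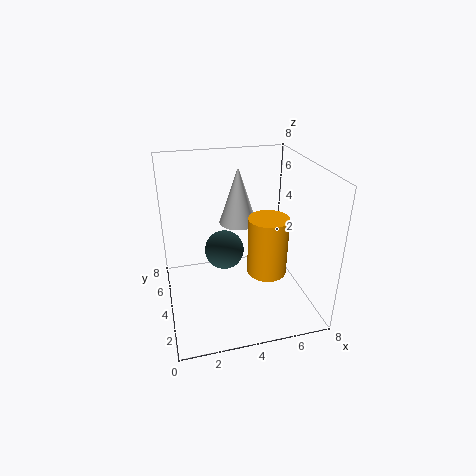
x_1 = 5, y_1 = 2, z_1 = 3, r_1 = 1, x_2 = 4, y_2 = 4, z_2 = 5, r_2 = 1, x_3 = 3, y_3 = 3, z_3 = 4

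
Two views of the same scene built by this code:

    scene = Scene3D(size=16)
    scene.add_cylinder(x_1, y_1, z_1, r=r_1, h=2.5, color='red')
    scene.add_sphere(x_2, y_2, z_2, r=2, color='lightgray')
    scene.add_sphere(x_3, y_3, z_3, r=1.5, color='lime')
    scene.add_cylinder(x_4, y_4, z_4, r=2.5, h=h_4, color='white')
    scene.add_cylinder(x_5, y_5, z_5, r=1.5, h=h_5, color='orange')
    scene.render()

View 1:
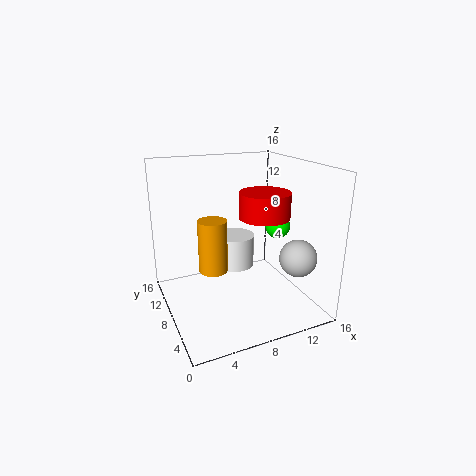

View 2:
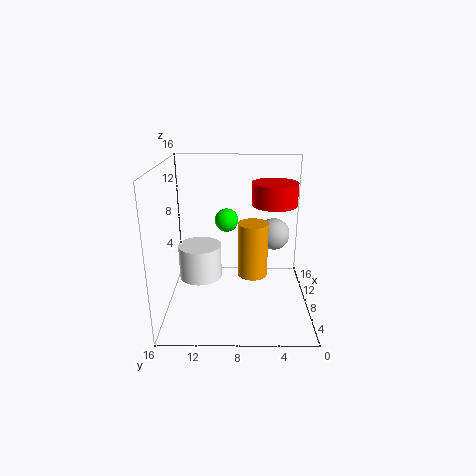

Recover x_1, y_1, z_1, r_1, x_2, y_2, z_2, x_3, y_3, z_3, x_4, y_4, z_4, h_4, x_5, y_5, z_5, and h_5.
x_1 = 9
y_1 = 4
z_1 = 11.5
r_1 = 2.5
x_2 = 13
y_2 = 3.5
z_2 = 6.5
x_3 = 14
y_3 = 9.5
z_3 = 8
x_4 = 9.5
y_4 = 12.5
z_4 = 2.5
h_4 = 4
x_5 = 4.5
y_5 = 6.5
z_5 = 5.5
h_5 = 5.5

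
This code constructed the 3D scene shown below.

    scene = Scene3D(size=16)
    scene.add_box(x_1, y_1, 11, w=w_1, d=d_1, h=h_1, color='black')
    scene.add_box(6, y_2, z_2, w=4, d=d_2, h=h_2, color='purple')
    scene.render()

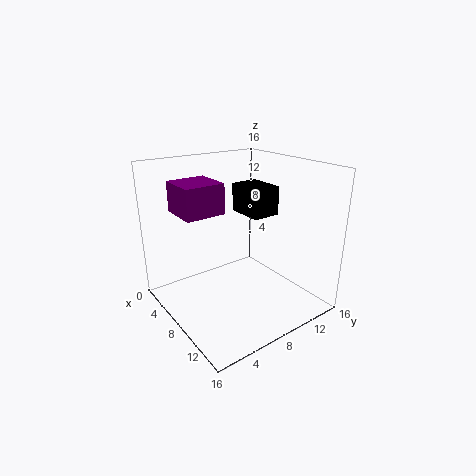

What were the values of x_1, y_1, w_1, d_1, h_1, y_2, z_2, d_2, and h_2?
x_1 = 7; y_1 = 8; w_1 = 4; d_1 = 3; h_1 = 3; y_2 = 1; z_2 = 12; d_2 = 4; h_2 = 3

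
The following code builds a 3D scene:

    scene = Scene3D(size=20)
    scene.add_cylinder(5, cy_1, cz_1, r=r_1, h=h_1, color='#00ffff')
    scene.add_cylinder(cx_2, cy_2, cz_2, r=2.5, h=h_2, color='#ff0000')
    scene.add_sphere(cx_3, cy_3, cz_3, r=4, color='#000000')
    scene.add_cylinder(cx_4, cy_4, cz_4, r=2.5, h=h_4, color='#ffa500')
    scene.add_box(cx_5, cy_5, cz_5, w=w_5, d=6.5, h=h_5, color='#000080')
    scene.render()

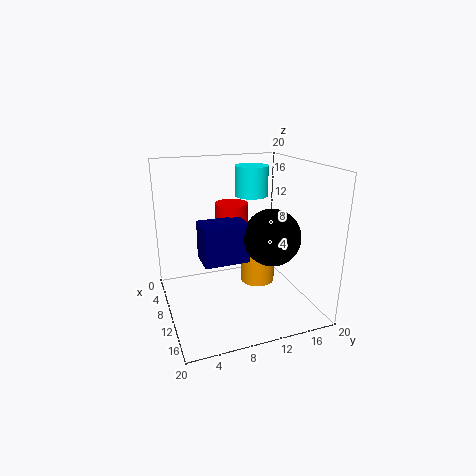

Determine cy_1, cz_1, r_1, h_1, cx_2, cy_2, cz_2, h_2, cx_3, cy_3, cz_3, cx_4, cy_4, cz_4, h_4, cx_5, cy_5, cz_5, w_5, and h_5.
cy_1 = 14
cz_1 = 14.5
r_1 = 2.5
h_1 = 4.5
cx_2 = 4.5
cy_2 = 11
cz_2 = 9.5
h_2 = 4
cx_3 = 11.5
cy_3 = 14.5
cz_3 = 10
cx_4 = 9
cy_4 = 13.5
cz_4 = 2.5
h_4 = 4.5
cx_5 = 6.5
cy_5 = 5
cz_5 = 6.5
w_5 = 4.5
h_5 = 5.5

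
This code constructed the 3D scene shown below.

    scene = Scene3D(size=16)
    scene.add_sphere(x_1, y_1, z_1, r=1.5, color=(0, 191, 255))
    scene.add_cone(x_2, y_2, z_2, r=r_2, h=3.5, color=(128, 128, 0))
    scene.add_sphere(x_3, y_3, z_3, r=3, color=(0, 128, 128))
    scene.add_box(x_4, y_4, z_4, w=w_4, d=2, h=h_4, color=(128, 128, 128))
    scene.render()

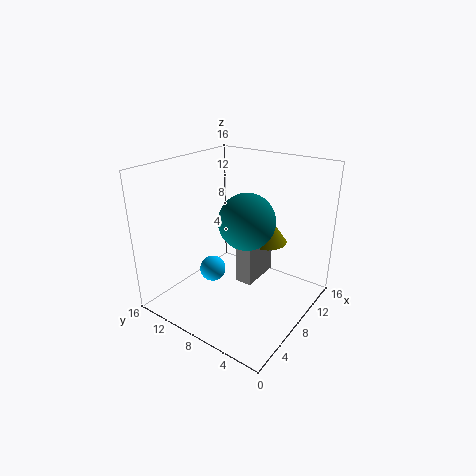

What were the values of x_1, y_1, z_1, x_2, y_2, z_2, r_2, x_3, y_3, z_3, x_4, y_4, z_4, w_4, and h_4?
x_1 = 7; y_1 = 11; z_1 = 3.5; x_2 = 13.5; y_2 = 7.5; z_2 = 5.5; r_2 = 2.5; x_3 = 7.5; y_3 = 6.5; z_3 = 10.5; x_4 = 9; y_4 = 7; z_4 = 1.5; w_4 = 5; h_4 = 5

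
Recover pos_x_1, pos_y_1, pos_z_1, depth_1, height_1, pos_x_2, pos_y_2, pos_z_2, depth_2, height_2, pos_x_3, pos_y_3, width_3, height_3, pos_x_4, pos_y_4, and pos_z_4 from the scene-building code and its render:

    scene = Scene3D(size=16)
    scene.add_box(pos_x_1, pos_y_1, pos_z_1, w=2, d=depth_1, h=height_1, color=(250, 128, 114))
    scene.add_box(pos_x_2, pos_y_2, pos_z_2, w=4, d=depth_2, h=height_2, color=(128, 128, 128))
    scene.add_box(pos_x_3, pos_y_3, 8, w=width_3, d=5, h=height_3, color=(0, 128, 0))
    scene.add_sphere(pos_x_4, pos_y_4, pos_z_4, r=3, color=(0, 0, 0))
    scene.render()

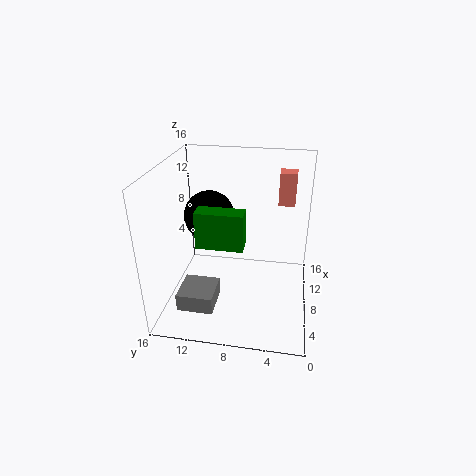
pos_x_1 = 13; pos_y_1 = 2; pos_z_1 = 10; depth_1 = 2; height_1 = 4; pos_x_2 = 3; pos_y_2 = 10; pos_z_2 = 1; depth_2 = 4; height_2 = 2; pos_x_3 = 5; pos_y_3 = 7; width_3 = 2; height_3 = 4; pos_x_4 = 11; pos_y_4 = 12; pos_z_4 = 9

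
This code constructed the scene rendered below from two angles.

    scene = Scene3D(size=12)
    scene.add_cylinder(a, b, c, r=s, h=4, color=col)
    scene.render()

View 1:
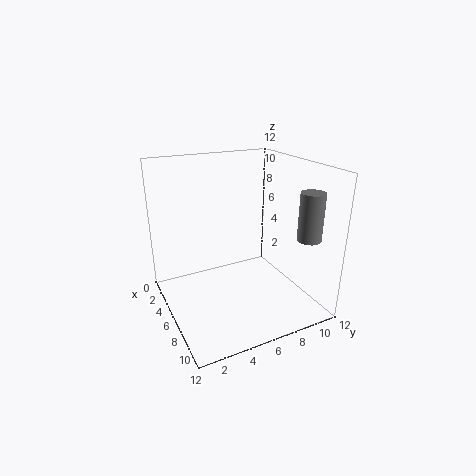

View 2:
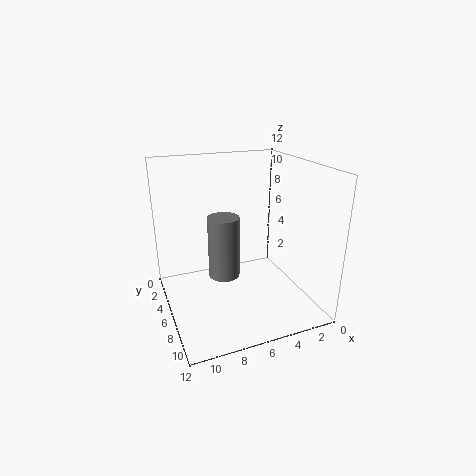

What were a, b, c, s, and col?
a = 9
b = 11
c = 6
s = 1
col = 'gray'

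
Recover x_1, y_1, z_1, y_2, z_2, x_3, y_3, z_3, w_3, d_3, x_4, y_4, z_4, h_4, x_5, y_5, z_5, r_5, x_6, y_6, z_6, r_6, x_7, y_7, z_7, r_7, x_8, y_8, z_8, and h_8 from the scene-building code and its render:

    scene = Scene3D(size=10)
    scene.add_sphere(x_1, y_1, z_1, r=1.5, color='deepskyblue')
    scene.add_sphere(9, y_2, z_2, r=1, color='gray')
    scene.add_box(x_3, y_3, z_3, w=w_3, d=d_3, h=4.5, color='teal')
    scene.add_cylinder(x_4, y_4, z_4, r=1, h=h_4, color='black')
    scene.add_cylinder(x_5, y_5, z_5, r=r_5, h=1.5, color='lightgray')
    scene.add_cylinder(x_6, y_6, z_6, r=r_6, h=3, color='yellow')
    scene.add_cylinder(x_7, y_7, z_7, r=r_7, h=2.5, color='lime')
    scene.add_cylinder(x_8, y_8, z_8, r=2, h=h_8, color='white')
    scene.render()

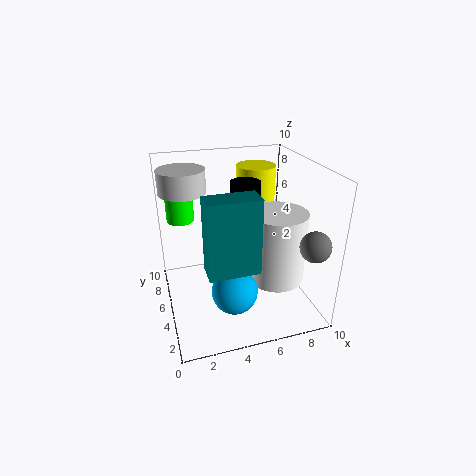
x_1 = 4, y_1 = 2.5, z_1 = 2.5, y_2 = 1.5, z_2 = 5.5, x_3 = 2, y_3 = 0.5, z_3 = 5, w_3 = 3, d_3 = 1.5, x_4 = 5.5, y_4 = 5, z_4 = 7.5, h_4 = 1.5, x_5 = 1.5, y_5 = 5.5, z_5 = 8.5, r_5 = 1.5, x_6 = 7.5, y_6 = 8.5, z_6 = 6, r_6 = 1.5, x_7 = 1.5, y_7 = 8, z_7 = 5.5, r_7 = 1, x_8 = 7.5, y_8 = 4, z_8 = 2, h_8 = 5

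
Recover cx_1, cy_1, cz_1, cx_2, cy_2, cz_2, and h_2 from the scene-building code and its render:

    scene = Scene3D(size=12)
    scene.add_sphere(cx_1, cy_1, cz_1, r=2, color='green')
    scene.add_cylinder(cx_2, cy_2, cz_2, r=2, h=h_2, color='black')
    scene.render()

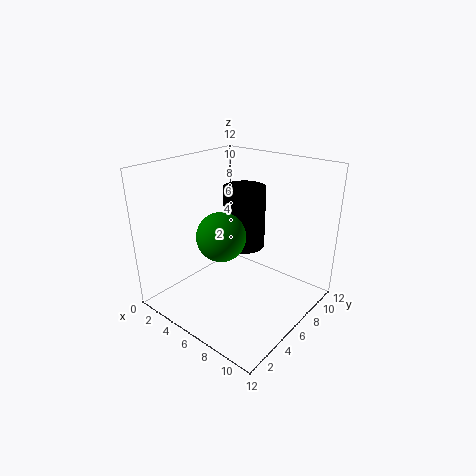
cx_1 = 5.5; cy_1 = 4.5; cz_1 = 6.5; cx_2 = 3.5; cy_2 = 10; cz_2 = 3; h_2 = 6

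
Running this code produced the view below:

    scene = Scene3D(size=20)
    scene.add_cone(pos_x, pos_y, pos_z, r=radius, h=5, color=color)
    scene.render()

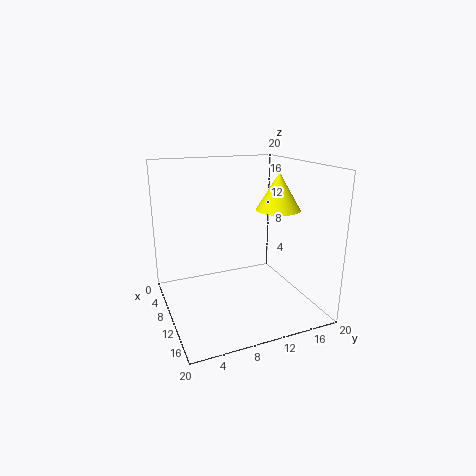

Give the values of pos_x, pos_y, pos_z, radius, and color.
pos_x = 12; pos_y = 15; pos_z = 14; radius = 3; color = 'yellow'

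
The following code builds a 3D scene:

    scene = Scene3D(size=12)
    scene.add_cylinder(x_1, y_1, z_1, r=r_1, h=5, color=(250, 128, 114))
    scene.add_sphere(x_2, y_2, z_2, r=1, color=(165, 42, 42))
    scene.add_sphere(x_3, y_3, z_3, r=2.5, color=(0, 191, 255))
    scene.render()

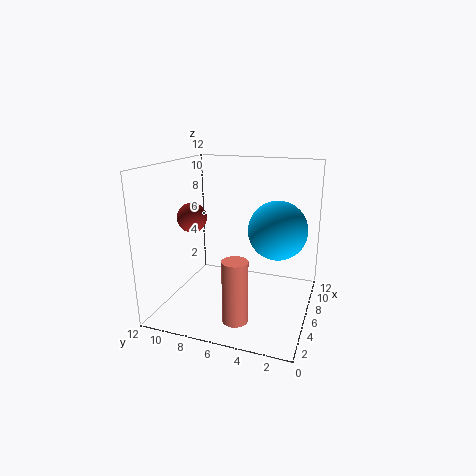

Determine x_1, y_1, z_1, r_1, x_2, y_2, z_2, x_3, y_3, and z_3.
x_1 = 2.5
y_1 = 5
z_1 = 0.5
r_1 = 1
x_2 = 1
y_2 = 7.5
z_2 = 9
x_3 = 7.5
y_3 = 3
z_3 = 6.5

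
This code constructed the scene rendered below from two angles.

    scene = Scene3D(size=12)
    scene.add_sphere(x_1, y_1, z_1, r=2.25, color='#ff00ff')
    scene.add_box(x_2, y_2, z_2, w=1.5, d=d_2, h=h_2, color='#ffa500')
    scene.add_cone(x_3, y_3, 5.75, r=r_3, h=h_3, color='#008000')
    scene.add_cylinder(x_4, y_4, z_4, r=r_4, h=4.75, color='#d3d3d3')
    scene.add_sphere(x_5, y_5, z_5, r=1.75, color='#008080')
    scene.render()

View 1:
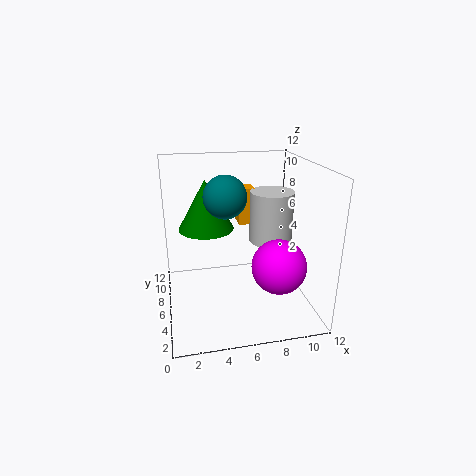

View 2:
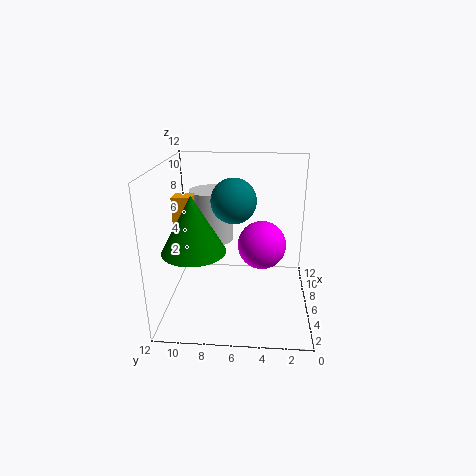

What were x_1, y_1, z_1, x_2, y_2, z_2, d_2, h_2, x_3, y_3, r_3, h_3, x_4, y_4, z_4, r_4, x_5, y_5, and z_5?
x_1 = 9; y_1 = 4; z_1 = 4; x_2 = 7; y_2 = 10; z_2 = 5.5; d_2 = 1.75; h_2 = 3.5; x_3 = 3.75; y_3 = 9.25; r_3 = 2.5; h_3 = 4.5; x_4 = 9.75; y_4 = 8.75; z_4 = 4.25; r_4 = 2; x_5 = 5; y_5 = 6.25; z_5 = 9.5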